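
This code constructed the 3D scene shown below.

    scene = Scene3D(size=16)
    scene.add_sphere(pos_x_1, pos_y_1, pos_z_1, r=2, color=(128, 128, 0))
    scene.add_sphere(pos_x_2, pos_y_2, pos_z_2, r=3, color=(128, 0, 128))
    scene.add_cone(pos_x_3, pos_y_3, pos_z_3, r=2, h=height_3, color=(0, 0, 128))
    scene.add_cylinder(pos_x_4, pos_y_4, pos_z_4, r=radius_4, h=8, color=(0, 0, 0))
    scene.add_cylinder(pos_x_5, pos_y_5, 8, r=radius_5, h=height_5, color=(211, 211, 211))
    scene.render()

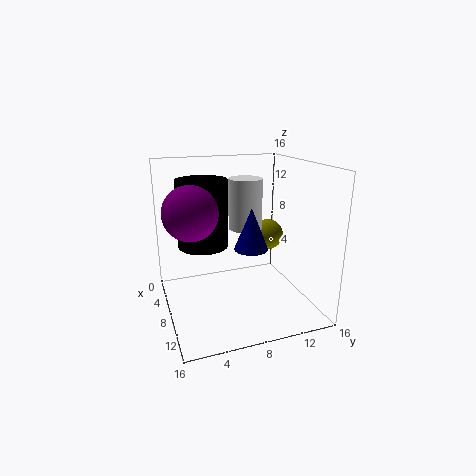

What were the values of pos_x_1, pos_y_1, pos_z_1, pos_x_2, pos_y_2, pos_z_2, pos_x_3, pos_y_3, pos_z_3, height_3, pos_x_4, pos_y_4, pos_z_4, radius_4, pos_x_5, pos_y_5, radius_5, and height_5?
pos_x_1 = 3
pos_y_1 = 14
pos_z_1 = 6
pos_x_2 = 7
pos_y_2 = 3
pos_z_2 = 11
pos_x_3 = 7
pos_y_3 = 10
pos_z_3 = 6
height_3 = 5
pos_x_4 = 4
pos_y_4 = 5
pos_z_4 = 6
radius_4 = 3
pos_x_5 = 5
pos_y_5 = 10
radius_5 = 2
height_5 = 6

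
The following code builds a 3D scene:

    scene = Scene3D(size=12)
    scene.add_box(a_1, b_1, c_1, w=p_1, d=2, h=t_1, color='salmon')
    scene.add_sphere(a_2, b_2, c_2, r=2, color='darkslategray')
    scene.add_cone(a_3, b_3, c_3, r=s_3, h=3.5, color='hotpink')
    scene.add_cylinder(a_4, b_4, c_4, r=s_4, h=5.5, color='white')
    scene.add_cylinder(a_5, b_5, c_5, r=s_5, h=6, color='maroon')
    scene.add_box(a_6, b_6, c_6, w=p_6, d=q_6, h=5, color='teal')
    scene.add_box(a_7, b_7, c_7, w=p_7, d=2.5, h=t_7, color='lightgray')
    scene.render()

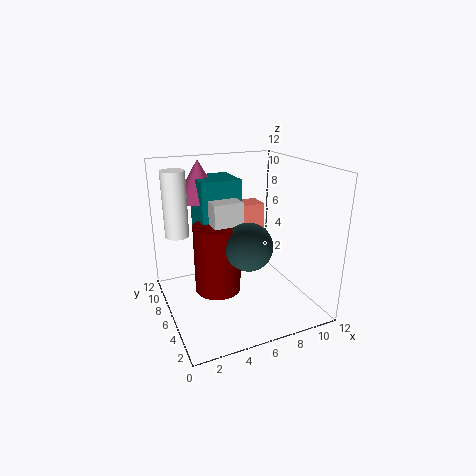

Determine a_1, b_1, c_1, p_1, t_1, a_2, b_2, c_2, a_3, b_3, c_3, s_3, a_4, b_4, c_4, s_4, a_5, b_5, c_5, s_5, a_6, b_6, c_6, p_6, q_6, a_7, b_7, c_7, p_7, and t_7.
a_1 = 7, b_1 = 8, c_1 = 5.5, p_1 = 2.5, t_1 = 2.5, a_2 = 6.5, b_2 = 5, c_2 = 5.5, a_3 = 4, b_3 = 10, c_3 = 8.5, s_3 = 2, a_4 = 1.5, b_4 = 8.5, c_4 = 6, s_4 = 1, a_5 = 4.5, b_5 = 7, c_5 = 1, s_5 = 2, a_6 = 3.5, b_6 = 7.5, c_6 = 5.5, p_6 = 3.5, q_6 = 3.5, a_7 = 4, b_7 = 6, c_7 = 7, p_7 = 2.5, t_7 = 2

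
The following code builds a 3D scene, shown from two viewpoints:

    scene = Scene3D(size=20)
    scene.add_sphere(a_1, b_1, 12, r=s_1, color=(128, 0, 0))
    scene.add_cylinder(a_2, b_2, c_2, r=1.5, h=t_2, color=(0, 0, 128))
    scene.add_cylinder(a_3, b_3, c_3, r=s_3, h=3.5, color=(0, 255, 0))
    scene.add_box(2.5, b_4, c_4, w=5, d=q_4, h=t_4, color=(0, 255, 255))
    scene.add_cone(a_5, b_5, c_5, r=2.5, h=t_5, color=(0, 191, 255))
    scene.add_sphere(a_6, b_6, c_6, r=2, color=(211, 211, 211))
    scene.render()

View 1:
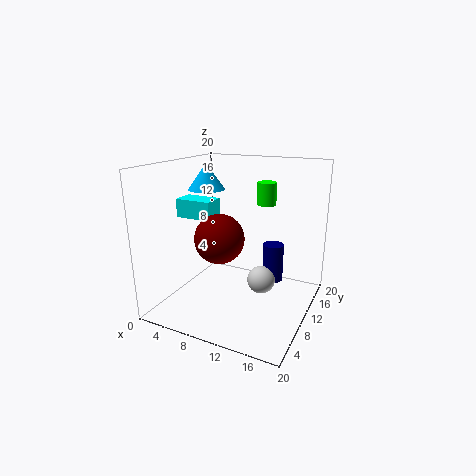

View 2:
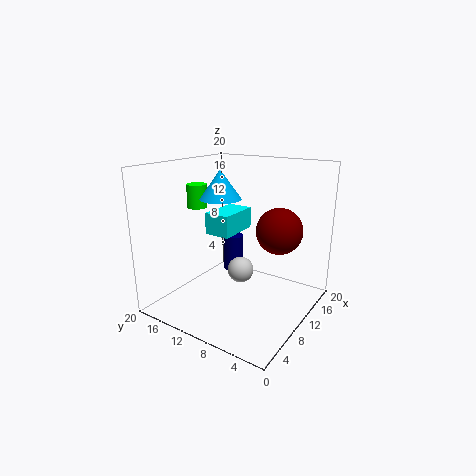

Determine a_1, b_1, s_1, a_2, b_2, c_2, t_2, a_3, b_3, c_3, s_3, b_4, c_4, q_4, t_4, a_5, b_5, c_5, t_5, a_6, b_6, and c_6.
a_1 = 10.5; b_1 = 4; s_1 = 3; a_2 = 14; b_2 = 13.5; c_2 = 3; t_2 = 5.5; a_3 = 11; b_3 = 18; c_3 = 13; s_3 = 1.5; b_4 = 6.5; c_4 = 13; q_4 = 3; t_4 = 2.5; a_5 = 5.5; b_5 = 9.5; c_5 = 16.5; t_5 = 3.5; a_6 = 13; b_6 = 11.5; c_6 = 3.5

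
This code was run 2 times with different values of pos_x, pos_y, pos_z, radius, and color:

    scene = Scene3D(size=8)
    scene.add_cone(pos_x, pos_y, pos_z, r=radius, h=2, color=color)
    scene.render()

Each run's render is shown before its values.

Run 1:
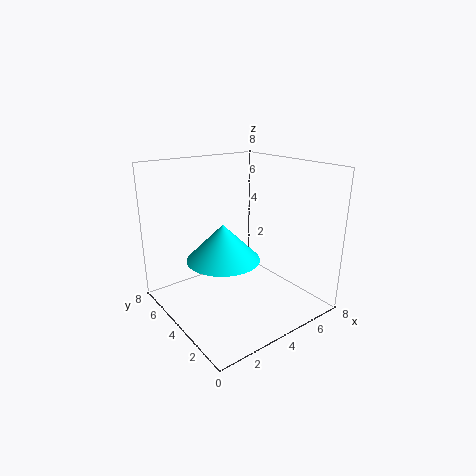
pos_x = 3
pos_y = 4
pos_z = 3
radius = 2
color = 'cyan'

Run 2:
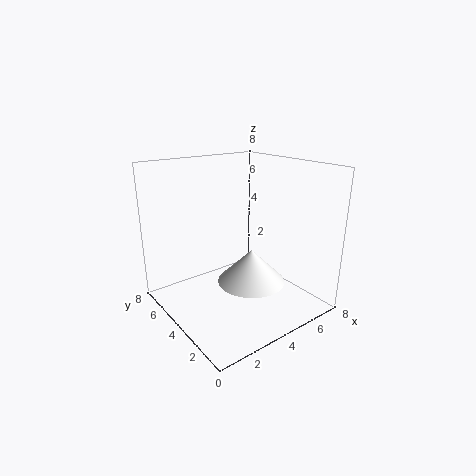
pos_x = 5
pos_y = 4
pos_z = 1
radius = 2
color = 'white'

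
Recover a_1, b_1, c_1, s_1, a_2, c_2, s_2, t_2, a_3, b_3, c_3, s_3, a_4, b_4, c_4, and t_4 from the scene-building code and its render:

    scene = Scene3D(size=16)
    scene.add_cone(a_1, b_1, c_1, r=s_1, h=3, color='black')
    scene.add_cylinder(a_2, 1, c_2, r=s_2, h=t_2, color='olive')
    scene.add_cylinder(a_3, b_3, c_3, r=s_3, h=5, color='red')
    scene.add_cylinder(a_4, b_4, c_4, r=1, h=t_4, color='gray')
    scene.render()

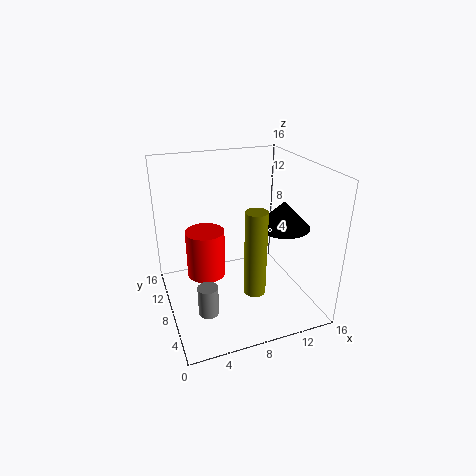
a_1 = 13, b_1 = 7, c_1 = 9, s_1 = 3, a_2 = 7, c_2 = 6, s_2 = 1, t_2 = 8, a_3 = 4, b_3 = 7, c_3 = 5, s_3 = 2, a_4 = 3, b_4 = 3, c_4 = 3, t_4 = 3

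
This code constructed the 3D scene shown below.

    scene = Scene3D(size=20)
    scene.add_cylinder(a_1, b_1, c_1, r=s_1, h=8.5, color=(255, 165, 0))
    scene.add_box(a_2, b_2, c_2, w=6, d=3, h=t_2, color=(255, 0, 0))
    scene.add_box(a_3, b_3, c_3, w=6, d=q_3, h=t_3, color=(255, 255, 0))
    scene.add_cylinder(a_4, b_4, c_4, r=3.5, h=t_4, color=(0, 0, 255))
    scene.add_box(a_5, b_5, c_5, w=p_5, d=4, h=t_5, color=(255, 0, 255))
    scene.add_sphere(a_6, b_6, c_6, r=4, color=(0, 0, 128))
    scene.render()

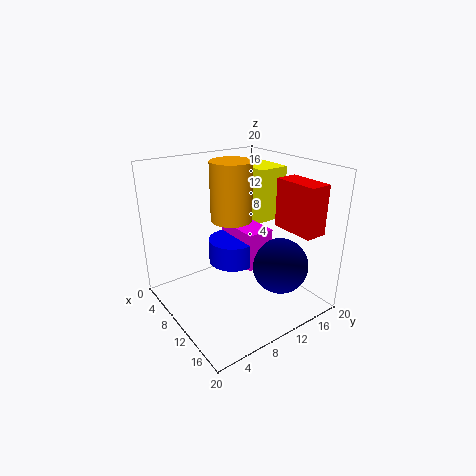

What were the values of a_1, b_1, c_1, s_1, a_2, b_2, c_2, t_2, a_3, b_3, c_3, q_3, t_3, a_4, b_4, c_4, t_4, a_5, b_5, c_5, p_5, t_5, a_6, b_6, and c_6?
a_1 = 7; b_1 = 11; c_1 = 11.5; s_1 = 3; a_2 = 13; b_2 = 14; c_2 = 12; t_2 = 6.5; a_3 = 4.5; b_3 = 13.5; c_3 = 11.5; q_3 = 4.5; t_3 = 7.5; a_4 = 8; b_4 = 10.5; c_4 = 5.5; t_4 = 3.5; a_5 = 4.5; b_5 = 11; c_5 = 5; p_5 = 7; t_5 = 5.5; a_6 = 13.5; b_6 = 15; c_6 = 5.5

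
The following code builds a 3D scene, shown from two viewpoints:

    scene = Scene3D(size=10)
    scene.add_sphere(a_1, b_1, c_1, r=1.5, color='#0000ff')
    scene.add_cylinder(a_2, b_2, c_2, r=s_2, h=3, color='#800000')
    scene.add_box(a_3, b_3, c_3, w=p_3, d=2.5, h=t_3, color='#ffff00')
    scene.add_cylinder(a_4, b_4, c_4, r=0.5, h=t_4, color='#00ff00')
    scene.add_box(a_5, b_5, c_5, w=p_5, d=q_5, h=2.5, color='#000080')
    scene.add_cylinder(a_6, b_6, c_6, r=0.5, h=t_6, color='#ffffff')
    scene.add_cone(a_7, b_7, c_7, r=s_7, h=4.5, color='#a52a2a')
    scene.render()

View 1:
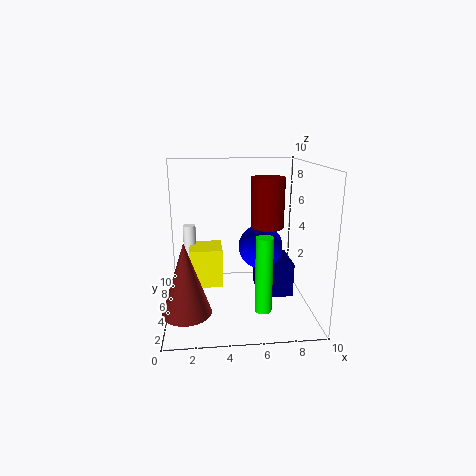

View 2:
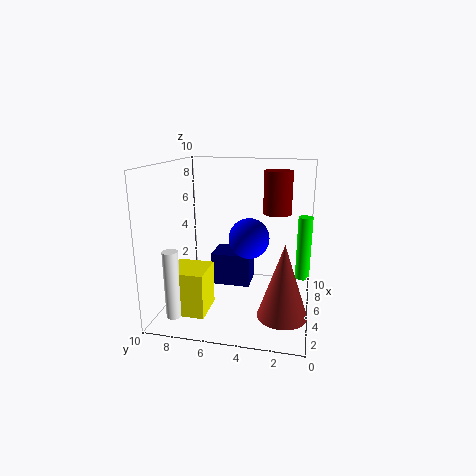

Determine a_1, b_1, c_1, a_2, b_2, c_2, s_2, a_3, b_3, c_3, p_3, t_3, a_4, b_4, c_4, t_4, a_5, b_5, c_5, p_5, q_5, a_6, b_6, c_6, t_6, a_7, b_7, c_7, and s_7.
a_1 = 6.5; b_1 = 4.5; c_1 = 4.5; a_2 = 6.5; b_2 = 2.5; c_2 = 6.5; s_2 = 1; a_3 = 1.5; b_3 = 6.5; c_3 = 0.5; p_3 = 2.5; t_3 = 3; a_4 = 6; b_4 = 0.5; c_4 = 2; t_4 = 4.5; a_5 = 6.5; b_5 = 4.5; c_5 = 0.5; p_5 = 2.5; q_5 = 3; a_6 = 1.5; b_6 = 8.5; c_6 = 0.5; t_6 = 4.5; a_7 = 1.5; b_7 = 1.5; c_7 = 1.5; s_7 = 1.5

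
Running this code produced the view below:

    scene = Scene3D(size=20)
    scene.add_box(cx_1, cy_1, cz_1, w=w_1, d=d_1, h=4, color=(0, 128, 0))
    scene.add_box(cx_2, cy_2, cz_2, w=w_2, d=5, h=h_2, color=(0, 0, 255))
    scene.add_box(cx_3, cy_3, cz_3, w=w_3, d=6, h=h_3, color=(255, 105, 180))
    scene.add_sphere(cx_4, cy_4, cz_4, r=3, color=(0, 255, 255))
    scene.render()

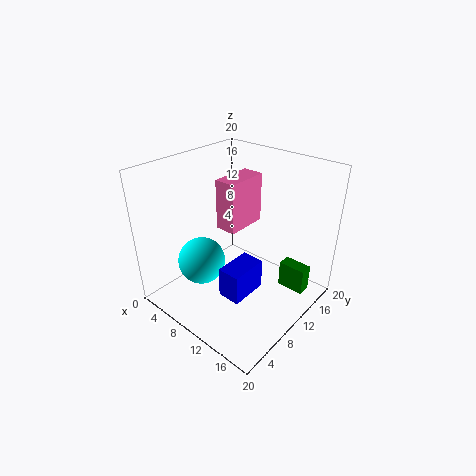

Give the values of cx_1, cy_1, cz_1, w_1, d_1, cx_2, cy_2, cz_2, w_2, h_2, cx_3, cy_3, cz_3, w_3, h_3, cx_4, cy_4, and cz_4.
cx_1 = 14, cy_1 = 15, cz_1 = 1, w_1 = 4, d_1 = 2, cx_2 = 12, cy_2 = 4, cz_2 = 5, w_2 = 3, h_2 = 4, cx_3 = 7, cy_3 = 9, cz_3 = 11, w_3 = 3, h_3 = 7, cx_4 = 9, cy_4 = 4, cz_4 = 9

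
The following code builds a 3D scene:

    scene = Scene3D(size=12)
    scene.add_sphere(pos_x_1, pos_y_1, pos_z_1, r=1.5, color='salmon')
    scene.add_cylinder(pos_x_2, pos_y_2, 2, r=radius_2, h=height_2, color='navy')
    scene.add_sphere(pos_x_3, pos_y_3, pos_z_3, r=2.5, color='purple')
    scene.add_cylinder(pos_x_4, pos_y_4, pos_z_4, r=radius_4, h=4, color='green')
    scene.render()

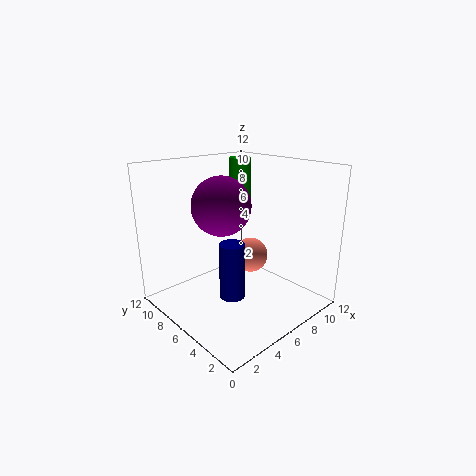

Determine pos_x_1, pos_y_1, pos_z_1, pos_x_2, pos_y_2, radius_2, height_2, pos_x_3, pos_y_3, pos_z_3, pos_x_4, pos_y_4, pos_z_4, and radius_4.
pos_x_1 = 7.5; pos_y_1 = 6; pos_z_1 = 4; pos_x_2 = 4; pos_y_2 = 4.5; radius_2 = 1; height_2 = 4.5; pos_x_3 = 5.5; pos_y_3 = 7.5; pos_z_3 = 8.5; pos_x_4 = 9; pos_y_4 = 9; pos_z_4 = 8; radius_4 = 1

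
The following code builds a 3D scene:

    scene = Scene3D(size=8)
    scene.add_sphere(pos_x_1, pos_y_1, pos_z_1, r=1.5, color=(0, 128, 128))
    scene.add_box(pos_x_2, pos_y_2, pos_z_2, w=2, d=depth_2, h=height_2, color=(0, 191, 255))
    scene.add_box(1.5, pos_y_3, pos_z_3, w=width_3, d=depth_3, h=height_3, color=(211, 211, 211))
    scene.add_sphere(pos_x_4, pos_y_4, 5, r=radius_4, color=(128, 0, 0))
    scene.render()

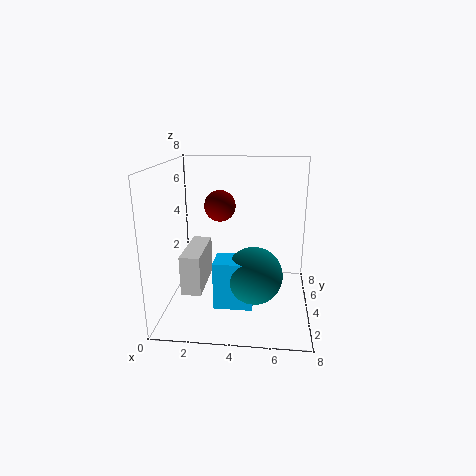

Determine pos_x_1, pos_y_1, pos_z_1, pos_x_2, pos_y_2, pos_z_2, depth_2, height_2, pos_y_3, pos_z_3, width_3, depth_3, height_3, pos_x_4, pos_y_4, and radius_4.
pos_x_1 = 5; pos_y_1 = 2.5; pos_z_1 = 2.5; pos_x_2 = 3; pos_y_2 = 1.5; pos_z_2 = 1; depth_2 = 1.5; height_2 = 2.5; pos_y_3 = 1; pos_z_3 = 2; width_3 = 1; depth_3 = 3; height_3 = 2; pos_x_4 = 2.5; pos_y_4 = 7; radius_4 = 1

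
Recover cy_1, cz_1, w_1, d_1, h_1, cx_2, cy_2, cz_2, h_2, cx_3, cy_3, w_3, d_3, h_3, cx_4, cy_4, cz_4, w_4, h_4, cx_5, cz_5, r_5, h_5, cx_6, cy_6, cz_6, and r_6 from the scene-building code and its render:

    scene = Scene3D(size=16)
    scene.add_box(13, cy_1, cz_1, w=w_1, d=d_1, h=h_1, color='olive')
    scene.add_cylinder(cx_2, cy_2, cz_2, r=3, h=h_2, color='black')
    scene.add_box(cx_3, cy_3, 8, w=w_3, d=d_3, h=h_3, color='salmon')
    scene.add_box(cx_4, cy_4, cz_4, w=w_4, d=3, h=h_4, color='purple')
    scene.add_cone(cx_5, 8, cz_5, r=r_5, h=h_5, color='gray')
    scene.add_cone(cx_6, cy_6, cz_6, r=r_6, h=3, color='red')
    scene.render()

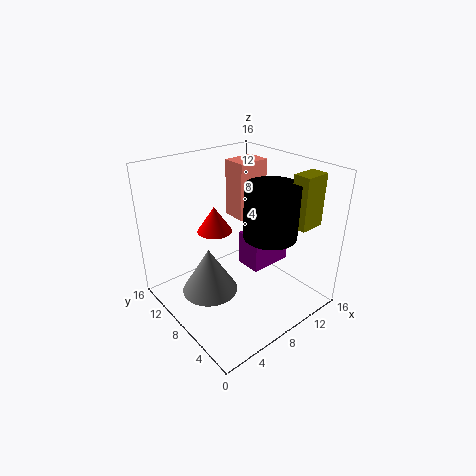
cy_1 = 3
cz_1 = 9
w_1 = 3
d_1 = 2
h_1 = 6
cx_2 = 11
cy_2 = 6
cz_2 = 8
h_2 = 6
cx_3 = 11
cy_3 = 11
w_3 = 4
d_3 = 3
h_3 = 7
cx_4 = 9
cy_4 = 6
cz_4 = 4
w_4 = 5
h_4 = 4
cx_5 = 4
cz_5 = 3
r_5 = 3
h_5 = 5
cx_6 = 7
cy_6 = 11
cz_6 = 8
r_6 = 2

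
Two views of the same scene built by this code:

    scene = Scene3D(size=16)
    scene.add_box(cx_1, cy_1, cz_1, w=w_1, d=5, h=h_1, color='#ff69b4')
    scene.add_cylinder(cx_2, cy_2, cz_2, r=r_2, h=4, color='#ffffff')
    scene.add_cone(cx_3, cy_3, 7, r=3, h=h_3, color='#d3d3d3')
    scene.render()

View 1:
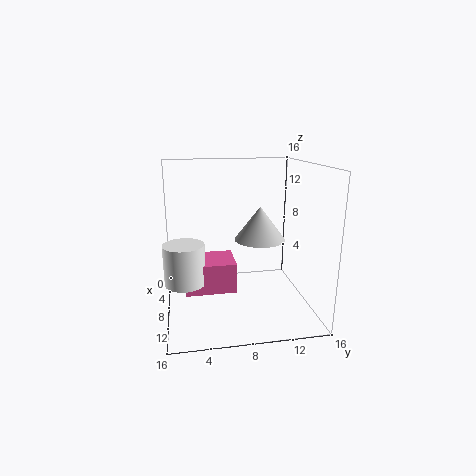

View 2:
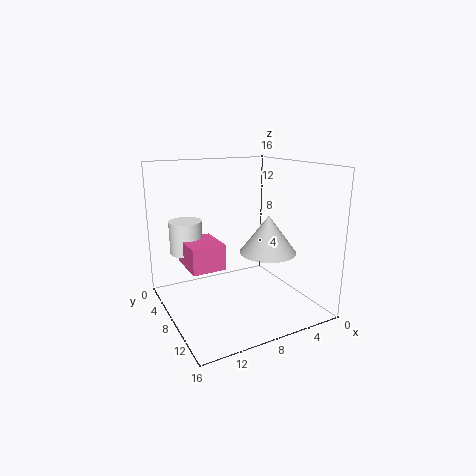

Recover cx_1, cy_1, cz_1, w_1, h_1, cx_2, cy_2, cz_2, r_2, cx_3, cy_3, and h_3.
cx_1 = 9
cy_1 = 2
cz_1 = 4
w_1 = 4
h_1 = 3
cx_2 = 12
cy_2 = 2
cz_2 = 5
r_2 = 2
cx_3 = 6
cy_3 = 11
h_3 = 4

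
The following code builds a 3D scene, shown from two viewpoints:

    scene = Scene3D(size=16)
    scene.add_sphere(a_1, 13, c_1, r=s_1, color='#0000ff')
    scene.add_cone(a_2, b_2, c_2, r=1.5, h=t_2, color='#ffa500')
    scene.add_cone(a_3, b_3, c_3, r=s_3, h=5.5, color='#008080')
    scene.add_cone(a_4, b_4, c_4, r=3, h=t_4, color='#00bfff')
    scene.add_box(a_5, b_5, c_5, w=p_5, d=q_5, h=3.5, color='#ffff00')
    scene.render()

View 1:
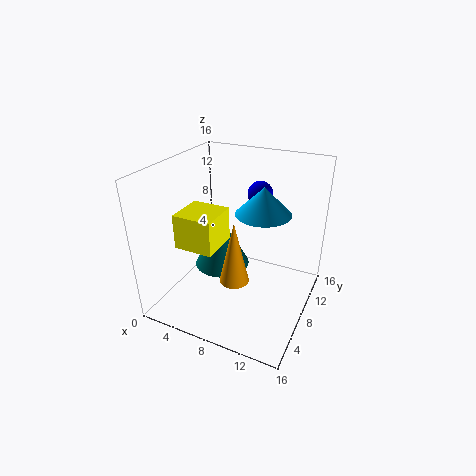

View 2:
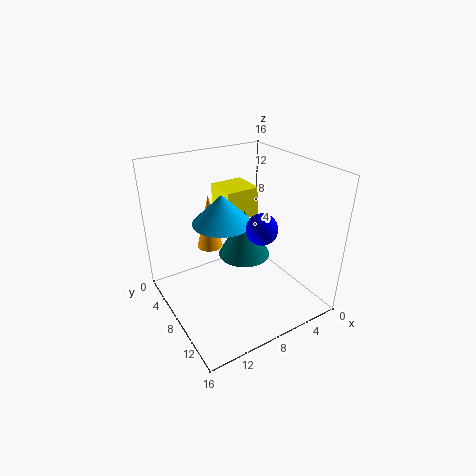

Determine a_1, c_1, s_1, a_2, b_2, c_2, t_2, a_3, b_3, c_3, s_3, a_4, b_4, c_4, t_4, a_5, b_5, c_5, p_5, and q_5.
a_1 = 8.5
c_1 = 11.5
s_1 = 1.5
a_2 = 9.5
b_2 = 4
c_2 = 5.5
t_2 = 6.5
a_3 = 6.5
b_3 = 7
c_3 = 5
s_3 = 3
a_4 = 10.5
b_4 = 9
c_4 = 11
t_4 = 3
a_5 = 4
b_5 = 2
c_5 = 9
p_5 = 4
q_5 = 4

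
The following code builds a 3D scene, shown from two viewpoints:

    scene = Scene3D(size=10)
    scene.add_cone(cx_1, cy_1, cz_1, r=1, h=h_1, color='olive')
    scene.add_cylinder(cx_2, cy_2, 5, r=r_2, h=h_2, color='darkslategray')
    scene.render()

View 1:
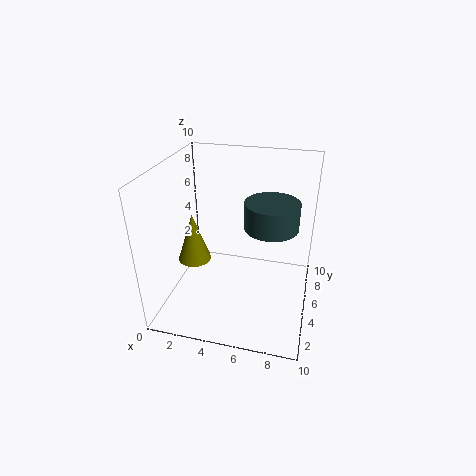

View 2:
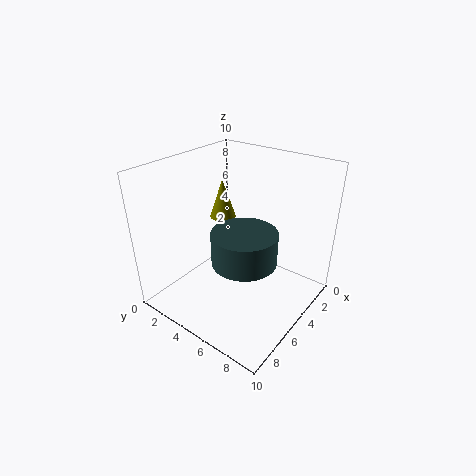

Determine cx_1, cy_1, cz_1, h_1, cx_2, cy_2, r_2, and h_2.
cx_1 = 3, cy_1 = 2, cz_1 = 5, h_1 = 3, cx_2 = 7, cy_2 = 7, r_2 = 2, h_2 = 2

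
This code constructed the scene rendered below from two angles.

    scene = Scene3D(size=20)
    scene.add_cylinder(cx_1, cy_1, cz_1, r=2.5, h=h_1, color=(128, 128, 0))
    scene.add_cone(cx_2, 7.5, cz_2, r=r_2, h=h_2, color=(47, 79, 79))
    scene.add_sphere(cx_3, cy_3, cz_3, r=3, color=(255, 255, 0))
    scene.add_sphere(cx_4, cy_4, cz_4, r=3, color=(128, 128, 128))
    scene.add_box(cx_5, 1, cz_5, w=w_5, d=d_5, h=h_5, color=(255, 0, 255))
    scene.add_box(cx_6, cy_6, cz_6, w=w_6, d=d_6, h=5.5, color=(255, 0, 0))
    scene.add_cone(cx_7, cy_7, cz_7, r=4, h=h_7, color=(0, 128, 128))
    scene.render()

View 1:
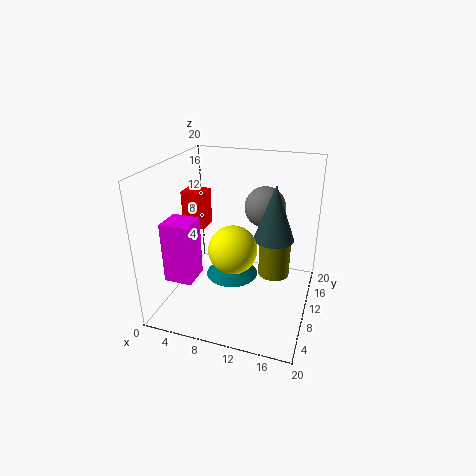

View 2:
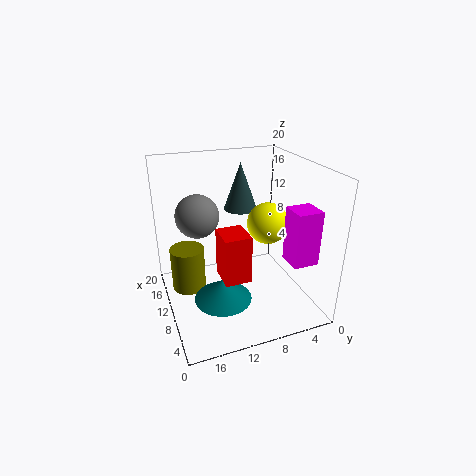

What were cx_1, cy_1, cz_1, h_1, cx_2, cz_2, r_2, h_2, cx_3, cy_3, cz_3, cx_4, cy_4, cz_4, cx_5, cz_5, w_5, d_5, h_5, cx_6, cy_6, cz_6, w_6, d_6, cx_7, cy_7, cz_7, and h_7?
cx_1 = 14, cy_1 = 16.5, cz_1 = 1, h_1 = 6.5, cx_2 = 15.5, cz_2 = 12, r_2 = 2.5, h_2 = 7, cx_3 = 11, cy_3 = 5, cz_3 = 11, cx_4 = 12.5, cy_4 = 15, cz_4 = 13, cx_5 = 3.5, cz_5 = 7.5, w_5 = 3.5, d_5 = 3.5, h_5 = 7.5, cx_6 = 0.5, cy_6 = 12, cz_6 = 9.5, w_6 = 3.5, d_6 = 3, cx_7 = 8, cy_7 = 13, cz_7 = 2, h_7 = 3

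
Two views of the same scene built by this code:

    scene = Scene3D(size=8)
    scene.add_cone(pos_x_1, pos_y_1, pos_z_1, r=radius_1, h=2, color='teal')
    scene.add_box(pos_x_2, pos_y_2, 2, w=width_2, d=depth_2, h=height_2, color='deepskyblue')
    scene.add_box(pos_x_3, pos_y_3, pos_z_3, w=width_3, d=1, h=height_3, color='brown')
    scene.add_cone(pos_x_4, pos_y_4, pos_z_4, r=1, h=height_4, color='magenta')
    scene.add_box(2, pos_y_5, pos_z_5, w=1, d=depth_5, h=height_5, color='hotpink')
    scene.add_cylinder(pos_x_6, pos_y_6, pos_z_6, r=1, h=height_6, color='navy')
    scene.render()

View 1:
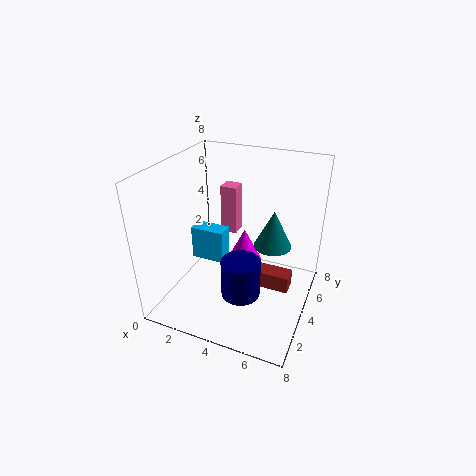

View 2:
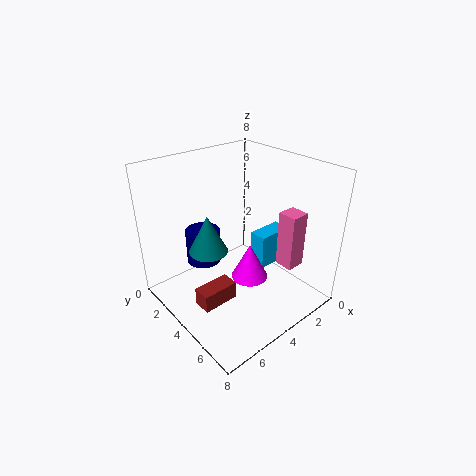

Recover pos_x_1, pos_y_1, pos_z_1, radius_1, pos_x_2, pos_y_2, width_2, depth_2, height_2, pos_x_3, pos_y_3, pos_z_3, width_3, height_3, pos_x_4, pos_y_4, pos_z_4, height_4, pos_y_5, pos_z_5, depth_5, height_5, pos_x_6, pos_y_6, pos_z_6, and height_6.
pos_x_1 = 6
pos_y_1 = 4
pos_z_1 = 4
radius_1 = 1
pos_x_2 = 1
pos_y_2 = 4
width_2 = 2
depth_2 = 1
height_2 = 2
pos_x_3 = 5
pos_y_3 = 4
pos_z_3 = 1
width_3 = 2
height_3 = 1
pos_x_4 = 4
pos_y_4 = 5
pos_z_4 = 2
height_4 = 2
pos_y_5 = 6
pos_z_5 = 3
depth_5 = 1
height_5 = 3
pos_x_6 = 5
pos_y_6 = 2
pos_z_6 = 2
height_6 = 2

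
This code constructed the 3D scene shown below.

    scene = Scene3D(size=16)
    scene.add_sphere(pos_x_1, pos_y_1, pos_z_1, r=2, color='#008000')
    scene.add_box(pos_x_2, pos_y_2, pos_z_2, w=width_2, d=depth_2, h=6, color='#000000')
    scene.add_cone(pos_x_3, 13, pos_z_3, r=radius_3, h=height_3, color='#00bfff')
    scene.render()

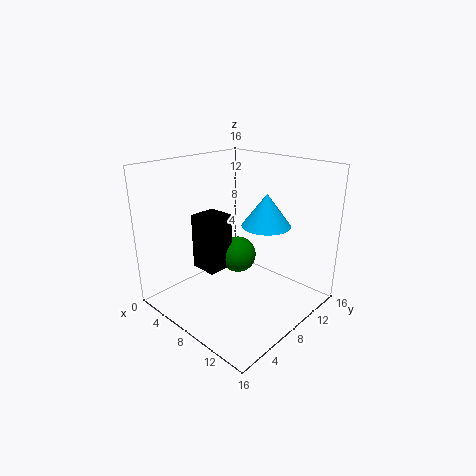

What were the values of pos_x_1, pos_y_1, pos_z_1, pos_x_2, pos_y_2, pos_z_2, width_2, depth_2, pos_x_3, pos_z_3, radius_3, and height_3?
pos_x_1 = 8; pos_y_1 = 8; pos_z_1 = 6; pos_x_2 = 5; pos_y_2 = 4; pos_z_2 = 5; width_2 = 3; depth_2 = 3; pos_x_3 = 8; pos_z_3 = 8; radius_3 = 3; height_3 = 4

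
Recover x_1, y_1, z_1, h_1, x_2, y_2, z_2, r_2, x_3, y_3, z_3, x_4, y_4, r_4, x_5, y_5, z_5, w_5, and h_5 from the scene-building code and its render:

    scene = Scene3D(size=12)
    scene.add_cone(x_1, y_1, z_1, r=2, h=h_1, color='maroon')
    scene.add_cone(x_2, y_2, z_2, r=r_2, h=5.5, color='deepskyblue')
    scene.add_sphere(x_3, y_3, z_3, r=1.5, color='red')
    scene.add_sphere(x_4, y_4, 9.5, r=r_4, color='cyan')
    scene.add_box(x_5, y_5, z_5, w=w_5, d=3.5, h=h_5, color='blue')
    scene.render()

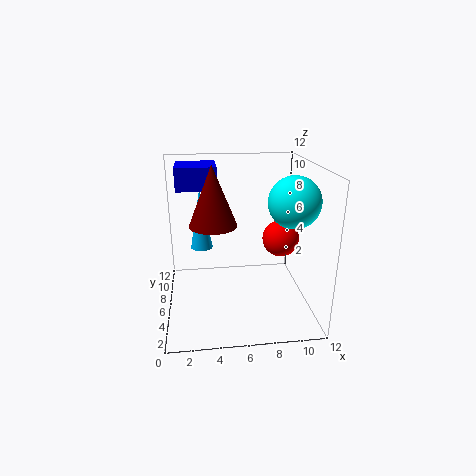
x_1 = 4
y_1 = 6.5
z_1 = 7
h_1 = 5
x_2 = 3
y_2 = 9
z_2 = 4
r_2 = 1
x_3 = 9.5
y_3 = 5.5
z_3 = 6
x_4 = 10
y_4 = 4
r_4 = 2
x_5 = 1
y_5 = 8
z_5 = 9.5
w_5 = 3.5
h_5 = 2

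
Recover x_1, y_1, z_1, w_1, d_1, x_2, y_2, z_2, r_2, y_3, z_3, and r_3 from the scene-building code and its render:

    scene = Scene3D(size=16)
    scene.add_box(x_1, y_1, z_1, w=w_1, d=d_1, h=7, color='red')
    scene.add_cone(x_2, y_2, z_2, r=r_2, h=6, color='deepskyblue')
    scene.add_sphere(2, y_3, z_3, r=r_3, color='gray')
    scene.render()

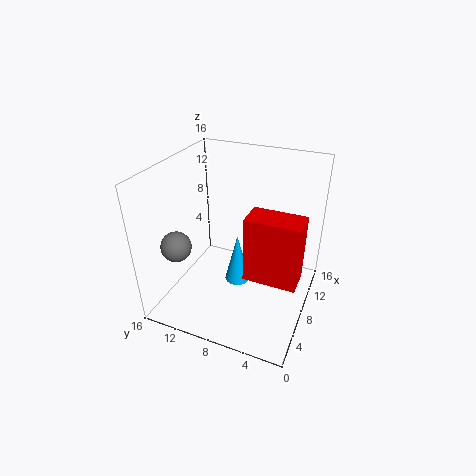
x_1 = 4.5, y_1 = 0.5, z_1 = 5.5, w_1 = 3, d_1 = 5.5, x_2 = 9, y_2 = 8.5, z_2 = 1.5, r_2 = 1.5, y_3 = 12, z_3 = 9.5, r_3 = 1.5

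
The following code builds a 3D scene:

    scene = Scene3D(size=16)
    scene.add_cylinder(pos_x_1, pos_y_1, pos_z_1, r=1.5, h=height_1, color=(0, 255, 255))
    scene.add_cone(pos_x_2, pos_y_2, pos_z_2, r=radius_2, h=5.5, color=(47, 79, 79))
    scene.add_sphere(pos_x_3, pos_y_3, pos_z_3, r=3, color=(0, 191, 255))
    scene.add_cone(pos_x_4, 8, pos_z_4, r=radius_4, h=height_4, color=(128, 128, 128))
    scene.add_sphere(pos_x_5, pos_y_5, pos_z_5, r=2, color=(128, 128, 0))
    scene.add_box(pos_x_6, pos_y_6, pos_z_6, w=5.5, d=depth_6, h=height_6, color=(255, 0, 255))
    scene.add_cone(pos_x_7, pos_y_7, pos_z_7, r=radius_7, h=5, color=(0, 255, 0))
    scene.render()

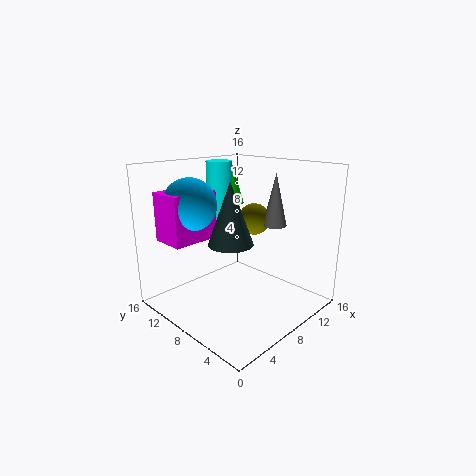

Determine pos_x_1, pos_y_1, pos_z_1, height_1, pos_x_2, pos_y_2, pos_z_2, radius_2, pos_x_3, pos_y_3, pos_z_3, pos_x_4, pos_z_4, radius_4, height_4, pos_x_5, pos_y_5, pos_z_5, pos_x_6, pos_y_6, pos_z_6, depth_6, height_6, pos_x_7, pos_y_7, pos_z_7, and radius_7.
pos_x_1 = 9
pos_y_1 = 12
pos_z_1 = 9
height_1 = 7
pos_x_2 = 2.5
pos_y_2 = 3.5
pos_z_2 = 10
radius_2 = 2
pos_x_3 = 5
pos_y_3 = 12.5
pos_z_3 = 11.5
pos_x_4 = 14.5
pos_z_4 = 8
radius_4 = 1.5
height_4 = 6.5
pos_x_5 = 13.5
pos_y_5 = 10.5
pos_z_5 = 8.5
pos_x_6 = 2
pos_y_6 = 11
pos_z_6 = 7.5
depth_6 = 4
height_6 = 5.5
pos_x_7 = 12
pos_y_7 = 13
pos_z_7 = 10.5
radius_7 = 1.5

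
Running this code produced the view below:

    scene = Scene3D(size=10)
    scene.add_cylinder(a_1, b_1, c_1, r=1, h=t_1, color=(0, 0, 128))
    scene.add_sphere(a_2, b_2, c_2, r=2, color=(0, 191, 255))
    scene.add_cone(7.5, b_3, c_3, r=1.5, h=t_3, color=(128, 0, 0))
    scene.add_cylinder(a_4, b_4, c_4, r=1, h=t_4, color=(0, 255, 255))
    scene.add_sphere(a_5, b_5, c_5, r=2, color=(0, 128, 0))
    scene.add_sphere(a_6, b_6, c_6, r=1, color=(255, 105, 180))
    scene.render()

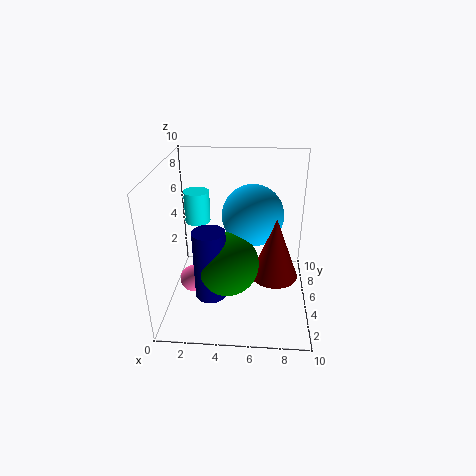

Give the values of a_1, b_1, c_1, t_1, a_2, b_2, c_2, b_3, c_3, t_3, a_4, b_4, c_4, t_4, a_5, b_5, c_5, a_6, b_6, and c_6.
a_1 = 3.5
b_1 = 2
c_1 = 2.5
t_1 = 4.5
a_2 = 6
b_2 = 4.5
c_2 = 7
b_3 = 3
c_3 = 3.5
t_3 = 4
a_4 = 1.5
b_4 = 8.5
c_4 = 4.5
t_4 = 2.5
a_5 = 4.5
b_5 = 2.5
c_5 = 4.5
a_6 = 1.5
b_6 = 5.5
c_6 = 1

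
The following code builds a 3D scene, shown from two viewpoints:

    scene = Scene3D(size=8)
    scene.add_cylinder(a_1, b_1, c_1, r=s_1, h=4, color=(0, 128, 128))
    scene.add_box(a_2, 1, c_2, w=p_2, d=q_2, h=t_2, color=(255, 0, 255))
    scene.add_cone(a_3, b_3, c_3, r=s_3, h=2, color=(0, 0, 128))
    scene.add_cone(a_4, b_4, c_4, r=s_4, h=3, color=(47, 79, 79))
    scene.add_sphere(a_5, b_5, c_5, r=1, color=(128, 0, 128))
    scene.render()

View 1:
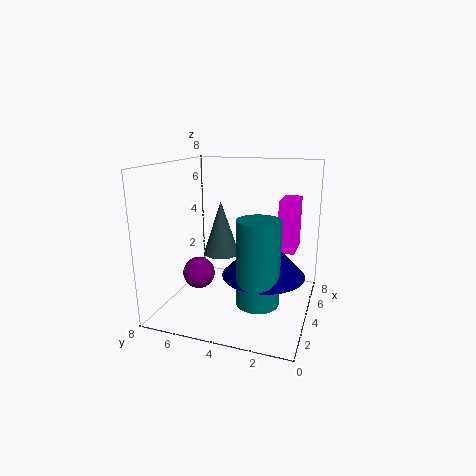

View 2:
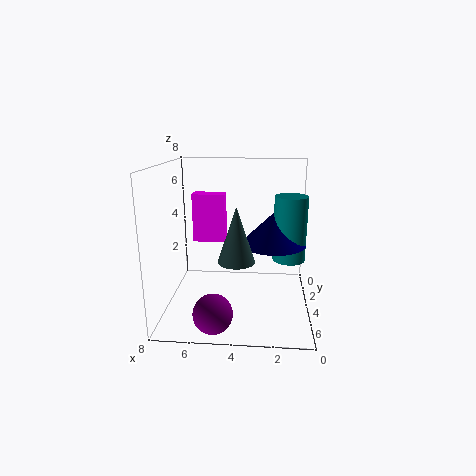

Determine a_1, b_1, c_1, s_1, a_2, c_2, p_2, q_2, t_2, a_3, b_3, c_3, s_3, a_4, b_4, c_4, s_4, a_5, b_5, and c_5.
a_1 = 1
b_1 = 2
c_1 = 2
s_1 = 1
a_2 = 5
c_2 = 3
p_2 = 2
q_2 = 1
t_2 = 3
a_3 = 2
b_3 = 2
c_3 = 3
s_3 = 2
a_4 = 4
b_4 = 5
c_4 = 3
s_4 = 1
a_5 = 5
b_5 = 7
c_5 = 1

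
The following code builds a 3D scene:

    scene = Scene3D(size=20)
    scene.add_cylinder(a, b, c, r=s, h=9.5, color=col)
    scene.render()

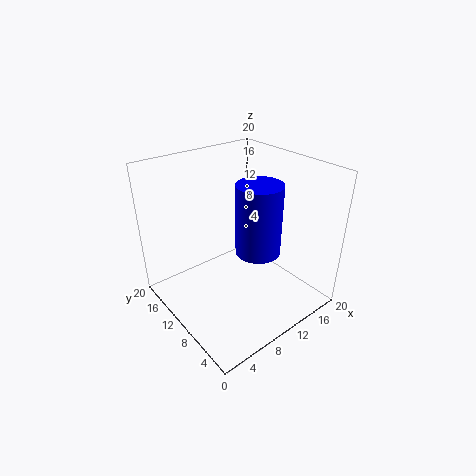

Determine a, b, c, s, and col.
a = 11, b = 7, c = 9, s = 3, col = 'blue'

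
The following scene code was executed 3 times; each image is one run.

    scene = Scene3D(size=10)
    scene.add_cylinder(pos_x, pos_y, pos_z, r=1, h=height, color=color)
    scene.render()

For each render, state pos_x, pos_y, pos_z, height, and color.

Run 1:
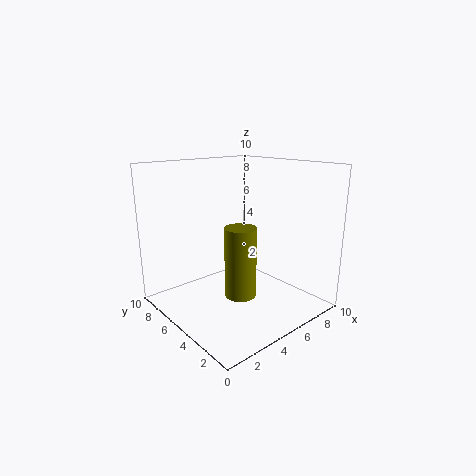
pos_x = 3.5; pos_y = 3; pos_z = 2; height = 4.5; color = 'olive'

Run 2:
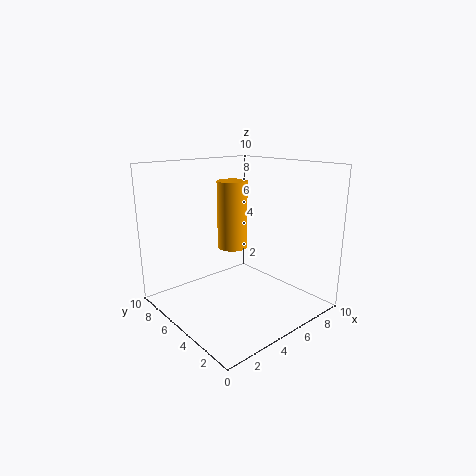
pos_x = 4.5; pos_y = 5; pos_z = 4.5; height = 4.5; color = 'orange'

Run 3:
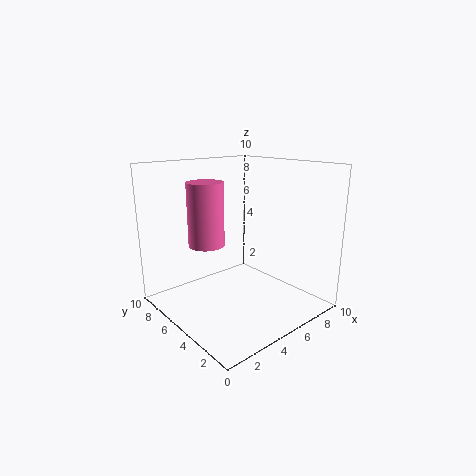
pos_x = 1; pos_y = 3; pos_z = 6; height = 3.5; color = 'hotpink'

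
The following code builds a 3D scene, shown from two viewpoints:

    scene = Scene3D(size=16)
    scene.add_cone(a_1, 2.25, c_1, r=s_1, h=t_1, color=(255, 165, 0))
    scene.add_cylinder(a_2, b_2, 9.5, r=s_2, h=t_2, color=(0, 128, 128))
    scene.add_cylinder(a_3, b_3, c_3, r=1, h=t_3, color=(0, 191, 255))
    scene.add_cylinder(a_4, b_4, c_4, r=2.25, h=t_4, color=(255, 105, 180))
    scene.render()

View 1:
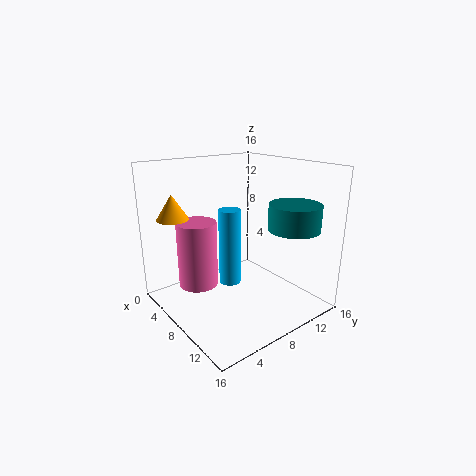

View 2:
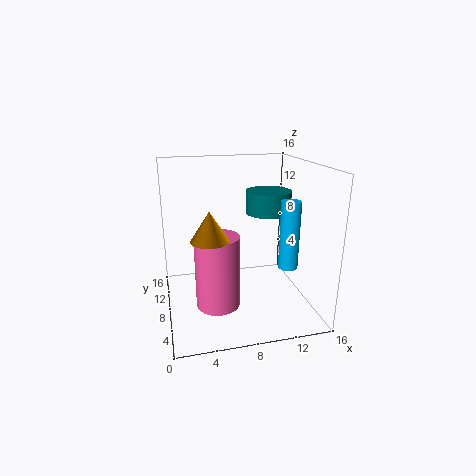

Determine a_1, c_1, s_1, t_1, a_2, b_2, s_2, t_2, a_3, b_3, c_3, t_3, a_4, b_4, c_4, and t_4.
a_1 = 4
c_1 = 10.25
s_1 = 1.75
t_1 = 2.75
a_2 = 12.75
b_2 = 11.75
s_2 = 2.75
t_2 = 2.75
a_3 = 12.25
b_3 = 3.75
c_3 = 6
t_3 = 7
a_4 = 5
b_4 = 4.5
c_4 = 2.25
t_4 = 7.5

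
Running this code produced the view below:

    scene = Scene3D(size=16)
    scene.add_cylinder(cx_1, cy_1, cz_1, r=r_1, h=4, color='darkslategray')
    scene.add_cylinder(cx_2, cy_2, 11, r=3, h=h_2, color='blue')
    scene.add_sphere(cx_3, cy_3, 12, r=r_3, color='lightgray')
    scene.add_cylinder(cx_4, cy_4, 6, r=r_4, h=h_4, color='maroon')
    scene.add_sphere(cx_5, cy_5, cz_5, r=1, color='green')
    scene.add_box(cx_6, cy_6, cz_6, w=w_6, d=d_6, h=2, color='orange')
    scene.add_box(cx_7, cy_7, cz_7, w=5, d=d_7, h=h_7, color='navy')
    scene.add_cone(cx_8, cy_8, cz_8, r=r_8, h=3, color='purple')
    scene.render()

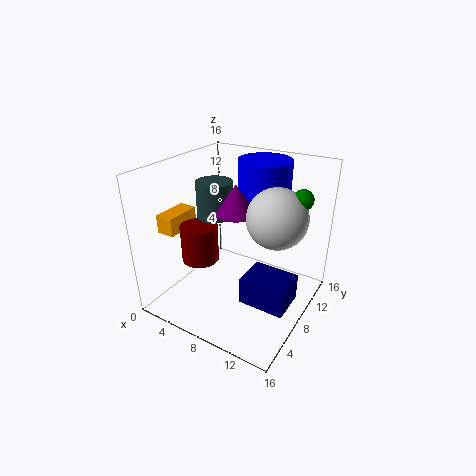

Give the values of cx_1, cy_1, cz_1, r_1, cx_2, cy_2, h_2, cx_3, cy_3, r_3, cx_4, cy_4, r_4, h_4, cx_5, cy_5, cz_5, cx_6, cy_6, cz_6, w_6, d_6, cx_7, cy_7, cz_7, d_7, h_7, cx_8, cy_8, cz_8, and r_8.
cx_1 = 5, cy_1 = 8, cz_1 = 10, r_1 = 2, cx_2 = 9, cy_2 = 12, h_2 = 5, cx_3 = 13, cy_3 = 7, r_3 = 3, cx_4 = 5, cy_4 = 5, r_4 = 2, h_4 = 4, cx_5 = 15, cy_5 = 8, cz_5 = 14, cx_6 = 1, cy_6 = 3, cz_6 = 9, w_6 = 2, d_6 = 4, cx_7 = 10, cy_7 = 5, cz_7 = 2, d_7 = 4, h_7 = 3, cx_8 = 9, cy_8 = 6, cz_8 = 12, r_8 = 2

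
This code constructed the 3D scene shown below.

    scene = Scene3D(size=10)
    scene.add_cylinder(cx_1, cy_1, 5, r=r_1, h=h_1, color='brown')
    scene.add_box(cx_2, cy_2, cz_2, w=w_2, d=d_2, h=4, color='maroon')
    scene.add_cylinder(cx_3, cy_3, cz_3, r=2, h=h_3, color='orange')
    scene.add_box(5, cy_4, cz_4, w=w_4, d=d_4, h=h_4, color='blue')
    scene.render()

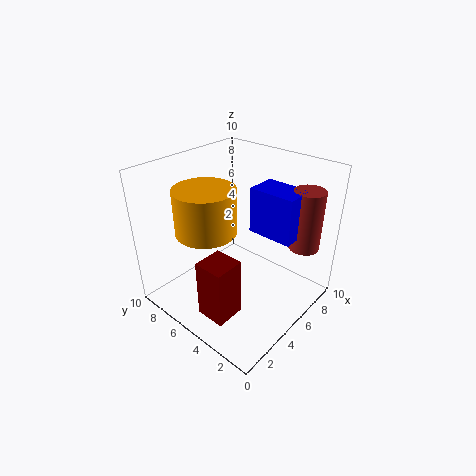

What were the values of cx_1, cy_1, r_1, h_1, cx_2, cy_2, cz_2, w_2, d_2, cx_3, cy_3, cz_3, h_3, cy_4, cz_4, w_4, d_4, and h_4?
cx_1 = 7
cy_1 = 1
r_1 = 1
h_1 = 4
cx_2 = 1
cy_2 = 3
cz_2 = 1
w_2 = 2
d_2 = 2
cx_3 = 3
cy_3 = 6
cz_3 = 6
h_3 = 3
cy_4 = 1
cz_4 = 6
w_4 = 2
d_4 = 3
h_4 = 3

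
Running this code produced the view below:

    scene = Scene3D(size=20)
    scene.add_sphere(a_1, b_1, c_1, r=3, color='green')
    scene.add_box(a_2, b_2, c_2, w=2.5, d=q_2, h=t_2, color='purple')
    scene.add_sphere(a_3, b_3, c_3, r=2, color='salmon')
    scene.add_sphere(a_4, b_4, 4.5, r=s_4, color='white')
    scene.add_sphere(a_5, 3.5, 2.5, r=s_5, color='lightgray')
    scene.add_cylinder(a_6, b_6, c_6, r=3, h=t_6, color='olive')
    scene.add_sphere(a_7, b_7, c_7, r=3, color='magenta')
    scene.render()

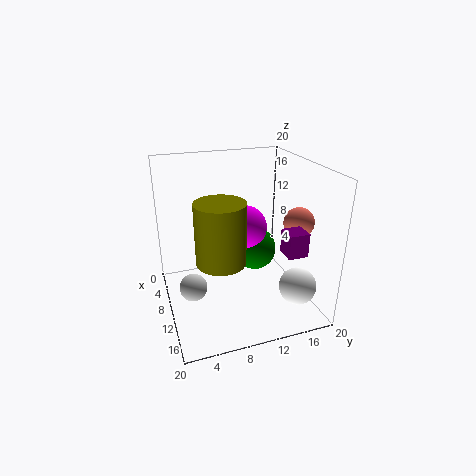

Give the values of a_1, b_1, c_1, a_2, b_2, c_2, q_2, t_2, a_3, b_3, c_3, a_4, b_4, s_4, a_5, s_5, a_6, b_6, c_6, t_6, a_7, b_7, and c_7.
a_1 = 10
b_1 = 12.5
c_1 = 8
a_2 = 16
b_2 = 13.5
c_2 = 10.5
q_2 = 2.5
t_2 = 3
a_3 = 14
b_3 = 17
c_3 = 13
a_4 = 16
b_4 = 16.5
s_4 = 2.5
a_5 = 9
s_5 = 2
a_6 = 15.5
b_6 = 6
c_6 = 10
t_6 = 7.5
a_7 = 10
b_7 = 11
c_7 = 11.5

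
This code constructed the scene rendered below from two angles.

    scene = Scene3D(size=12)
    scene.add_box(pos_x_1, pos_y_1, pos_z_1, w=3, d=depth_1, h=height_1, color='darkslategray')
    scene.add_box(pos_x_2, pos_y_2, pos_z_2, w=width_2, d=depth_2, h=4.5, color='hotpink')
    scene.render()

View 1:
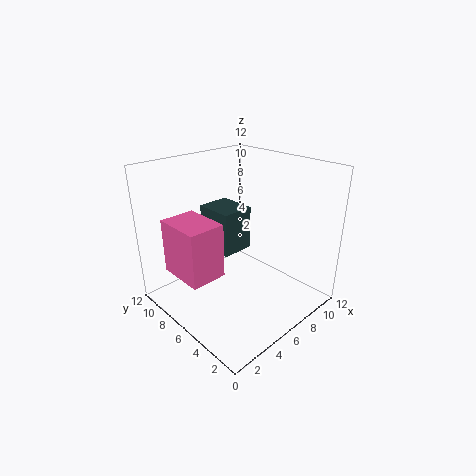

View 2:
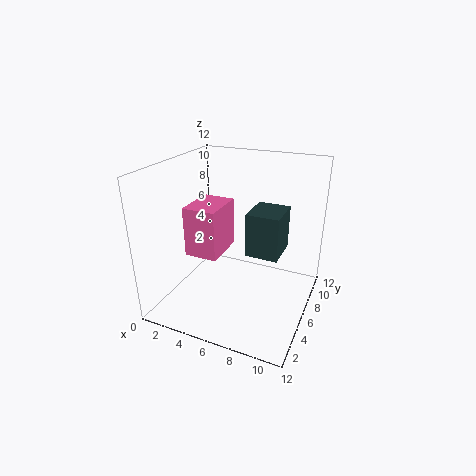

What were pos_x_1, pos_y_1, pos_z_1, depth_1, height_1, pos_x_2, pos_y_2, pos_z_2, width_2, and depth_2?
pos_x_1 = 6, pos_y_1 = 7.5, pos_z_1 = 3.5, depth_1 = 3.5, height_1 = 4, pos_x_2 = 1, pos_y_2 = 5.5, pos_z_2 = 3.5, width_2 = 3, depth_2 = 4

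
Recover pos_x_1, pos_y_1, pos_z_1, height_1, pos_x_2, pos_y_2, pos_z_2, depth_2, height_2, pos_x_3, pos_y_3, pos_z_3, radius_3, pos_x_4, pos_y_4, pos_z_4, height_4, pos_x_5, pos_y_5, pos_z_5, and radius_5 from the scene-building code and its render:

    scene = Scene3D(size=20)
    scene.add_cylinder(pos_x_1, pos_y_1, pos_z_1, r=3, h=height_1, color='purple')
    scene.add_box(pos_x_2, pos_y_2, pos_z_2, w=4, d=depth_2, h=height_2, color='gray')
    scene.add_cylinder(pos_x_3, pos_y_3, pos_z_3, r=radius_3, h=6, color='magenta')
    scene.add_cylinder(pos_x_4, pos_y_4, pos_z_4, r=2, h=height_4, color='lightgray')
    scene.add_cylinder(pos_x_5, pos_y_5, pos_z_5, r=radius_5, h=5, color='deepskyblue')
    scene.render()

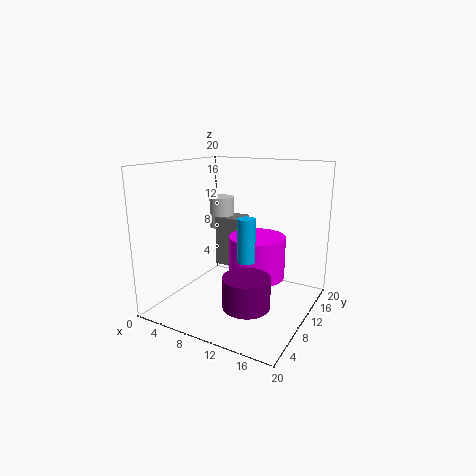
pos_x_1 = 14
pos_y_1 = 5
pos_z_1 = 3
height_1 = 4
pos_x_2 = 3
pos_y_2 = 15
pos_z_2 = 3
depth_2 = 4
height_2 = 8
pos_x_3 = 12
pos_y_3 = 12
pos_z_3 = 4
radius_3 = 4
pos_x_4 = 3
pos_y_4 = 17
pos_z_4 = 9
height_4 = 5
pos_x_5 = 15
pos_y_5 = 3
pos_z_5 = 10
radius_5 = 1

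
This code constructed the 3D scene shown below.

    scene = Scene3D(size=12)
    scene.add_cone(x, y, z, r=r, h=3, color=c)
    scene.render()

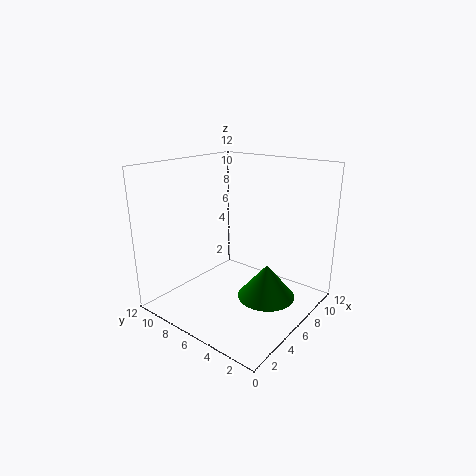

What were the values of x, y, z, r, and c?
x = 7.5
y = 4
z = 0.5
r = 2.5
c = 'green'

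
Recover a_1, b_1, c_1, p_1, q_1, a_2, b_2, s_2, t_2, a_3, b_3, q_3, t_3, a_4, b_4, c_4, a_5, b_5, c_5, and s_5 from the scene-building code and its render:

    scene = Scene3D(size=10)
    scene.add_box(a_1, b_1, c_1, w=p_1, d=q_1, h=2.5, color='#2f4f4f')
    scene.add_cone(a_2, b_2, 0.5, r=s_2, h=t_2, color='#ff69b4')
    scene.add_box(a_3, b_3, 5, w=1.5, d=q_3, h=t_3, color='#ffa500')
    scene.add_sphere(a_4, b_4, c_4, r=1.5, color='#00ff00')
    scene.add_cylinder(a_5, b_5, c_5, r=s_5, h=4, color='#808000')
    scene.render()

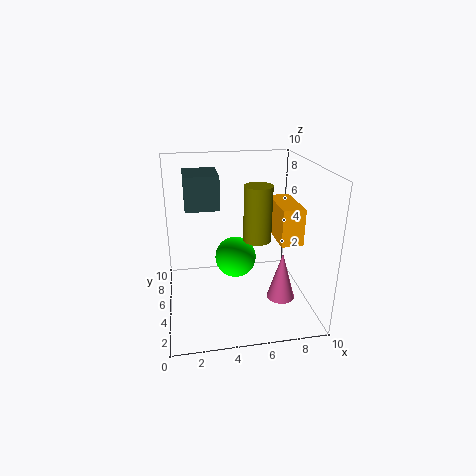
a_1 = 1.5, b_1 = 6.5, c_1 = 6.5, p_1 = 2.5, q_1 = 3, a_2 = 8, b_2 = 4, s_2 = 1, t_2 = 3.5, a_3 = 7.5, b_3 = 3, q_3 = 3.5, t_3 = 2.5, a_4 = 5, b_4 = 6, c_4 = 3, a_5 = 6.5, b_5 = 5.5, c_5 = 4.5, s_5 = 1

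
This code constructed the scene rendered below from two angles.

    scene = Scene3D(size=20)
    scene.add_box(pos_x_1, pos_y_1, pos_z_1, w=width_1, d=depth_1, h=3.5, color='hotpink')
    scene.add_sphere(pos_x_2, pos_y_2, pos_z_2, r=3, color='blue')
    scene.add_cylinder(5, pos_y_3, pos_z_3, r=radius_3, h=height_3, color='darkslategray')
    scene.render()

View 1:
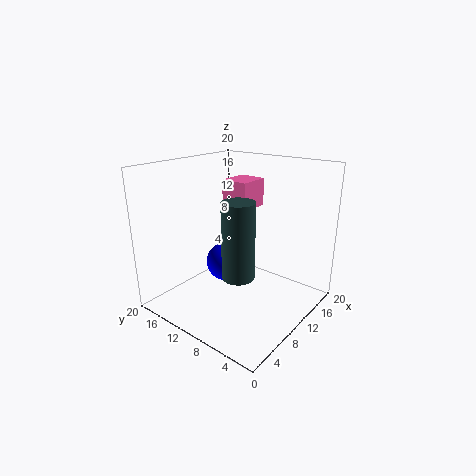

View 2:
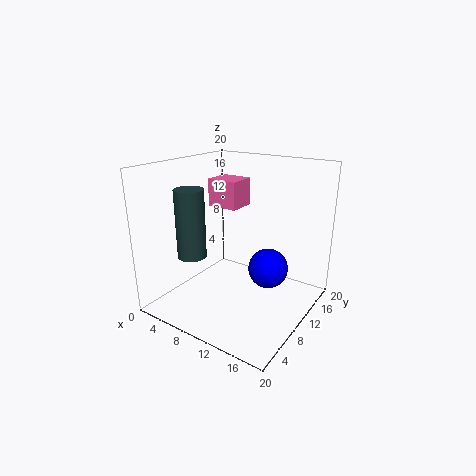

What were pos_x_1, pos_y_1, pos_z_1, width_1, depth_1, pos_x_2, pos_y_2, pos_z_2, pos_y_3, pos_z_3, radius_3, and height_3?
pos_x_1 = 7.5, pos_y_1 = 7, pos_z_1 = 15, width_1 = 4, depth_1 = 3.5, pos_x_2 = 12.5, pos_y_2 = 14.5, pos_z_2 = 4, pos_y_3 = 6, pos_z_3 = 7.5, radius_3 = 2, height_3 = 9.5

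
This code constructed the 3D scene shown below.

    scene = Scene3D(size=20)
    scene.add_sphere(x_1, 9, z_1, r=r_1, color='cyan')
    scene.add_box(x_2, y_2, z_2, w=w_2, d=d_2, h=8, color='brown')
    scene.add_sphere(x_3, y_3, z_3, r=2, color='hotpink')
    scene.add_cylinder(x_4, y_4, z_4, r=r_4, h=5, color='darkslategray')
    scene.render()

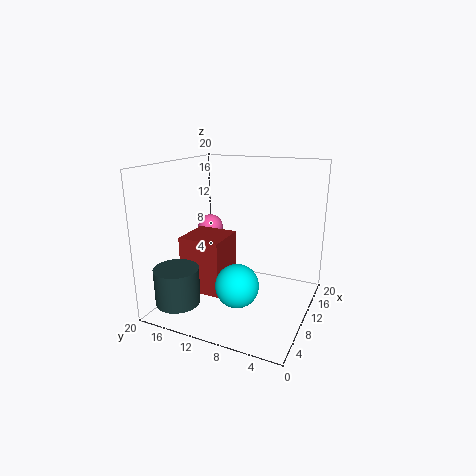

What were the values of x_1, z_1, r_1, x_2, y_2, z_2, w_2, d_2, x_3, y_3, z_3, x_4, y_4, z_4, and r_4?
x_1 = 7.5, z_1 = 4, r_1 = 3, x_2 = 6.5, y_2 = 11.5, z_2 = 2, w_2 = 6, d_2 = 6, x_3 = 15.5, y_3 = 17.5, z_3 = 9, x_4 = 3.5, y_4 = 16, z_4 = 2, r_4 = 3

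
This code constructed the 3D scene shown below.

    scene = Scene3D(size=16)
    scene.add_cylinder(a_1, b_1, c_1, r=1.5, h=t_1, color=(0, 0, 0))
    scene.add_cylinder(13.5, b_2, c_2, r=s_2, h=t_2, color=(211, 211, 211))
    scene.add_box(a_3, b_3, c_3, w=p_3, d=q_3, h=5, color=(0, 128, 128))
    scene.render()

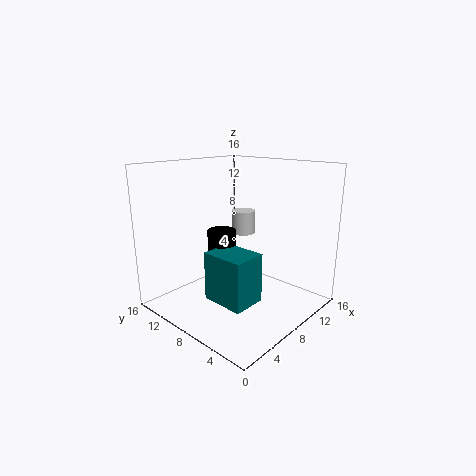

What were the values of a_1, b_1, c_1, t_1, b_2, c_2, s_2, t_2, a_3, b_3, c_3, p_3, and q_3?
a_1 = 5.5, b_1 = 8, c_1 = 4, t_1 = 5.5, b_2 = 12, c_2 = 6.5, s_2 = 1.5, t_2 = 3, a_3 = 2.5, b_3 = 3, c_3 = 3, p_3 = 3.5, q_3 = 4.5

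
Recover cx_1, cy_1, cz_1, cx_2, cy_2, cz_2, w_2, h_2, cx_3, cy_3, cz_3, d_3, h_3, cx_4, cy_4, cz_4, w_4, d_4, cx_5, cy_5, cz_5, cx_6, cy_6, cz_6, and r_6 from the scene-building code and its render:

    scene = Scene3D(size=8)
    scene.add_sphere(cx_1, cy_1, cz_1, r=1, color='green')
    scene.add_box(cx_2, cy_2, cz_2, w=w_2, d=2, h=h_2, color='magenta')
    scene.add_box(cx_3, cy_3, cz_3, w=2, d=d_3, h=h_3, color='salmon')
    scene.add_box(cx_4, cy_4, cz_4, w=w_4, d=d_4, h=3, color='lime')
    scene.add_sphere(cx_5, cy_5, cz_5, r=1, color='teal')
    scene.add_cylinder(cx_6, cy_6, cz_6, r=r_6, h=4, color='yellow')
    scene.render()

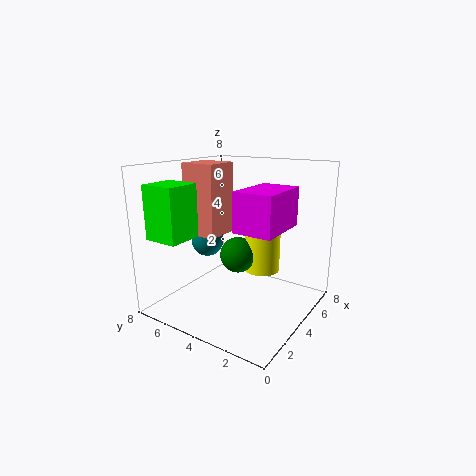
cx_1 = 4; cy_1 = 4; cz_1 = 3; cx_2 = 2; cy_2 = 1; cz_2 = 5; w_2 = 3; h_2 = 2; cx_3 = 3; cy_3 = 5; cz_3 = 4; d_3 = 2; h_3 = 4; cx_4 = 1; cy_4 = 6; cz_4 = 4; w_4 = 2; d_4 = 2; cx_5 = 5; cy_5 = 7; cz_5 = 3; cx_6 = 5; cy_6 = 3; cz_6 = 2; r_6 = 1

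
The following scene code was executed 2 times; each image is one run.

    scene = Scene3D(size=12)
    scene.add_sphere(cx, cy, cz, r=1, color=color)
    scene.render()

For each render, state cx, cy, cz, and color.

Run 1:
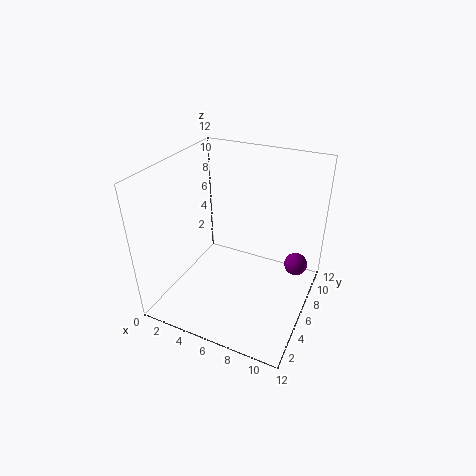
cx = 10.5, cy = 8.5, cz = 3, color = 'purple'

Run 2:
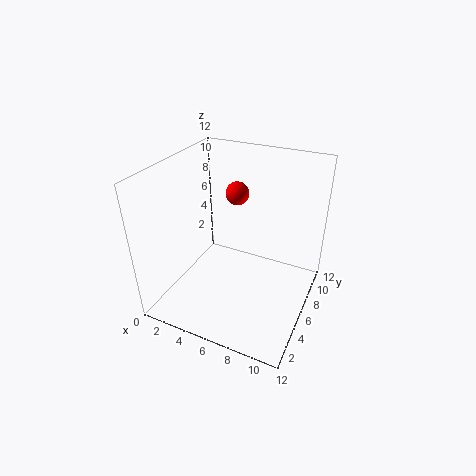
cx = 5, cy = 8, cz = 9, color = 'red'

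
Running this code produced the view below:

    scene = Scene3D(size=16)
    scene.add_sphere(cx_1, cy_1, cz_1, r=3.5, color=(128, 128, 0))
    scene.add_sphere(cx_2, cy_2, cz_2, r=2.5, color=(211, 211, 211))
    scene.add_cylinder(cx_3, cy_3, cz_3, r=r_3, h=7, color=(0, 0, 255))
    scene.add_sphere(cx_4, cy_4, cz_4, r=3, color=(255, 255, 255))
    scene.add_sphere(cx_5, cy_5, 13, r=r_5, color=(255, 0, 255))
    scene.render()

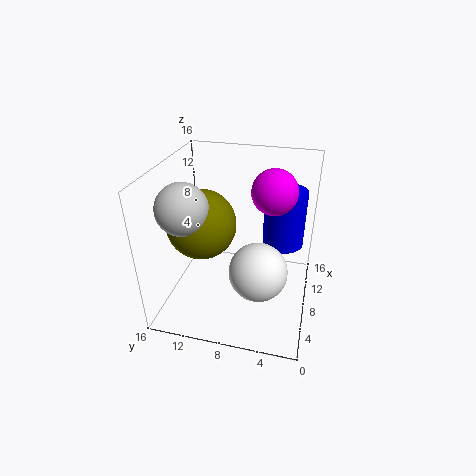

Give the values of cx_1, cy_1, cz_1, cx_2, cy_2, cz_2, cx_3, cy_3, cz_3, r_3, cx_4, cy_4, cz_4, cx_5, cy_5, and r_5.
cx_1 = 5, cy_1 = 11, cz_1 = 11, cx_2 = 3, cy_2 = 12, cz_2 = 13.5, cx_3 = 13, cy_3 = 3.5, cz_3 = 5, r_3 = 2.5, cx_4 = 4.5, cy_4 = 5, cz_4 = 6.5, cx_5 = 10, cy_5 = 4.5, r_5 = 2.5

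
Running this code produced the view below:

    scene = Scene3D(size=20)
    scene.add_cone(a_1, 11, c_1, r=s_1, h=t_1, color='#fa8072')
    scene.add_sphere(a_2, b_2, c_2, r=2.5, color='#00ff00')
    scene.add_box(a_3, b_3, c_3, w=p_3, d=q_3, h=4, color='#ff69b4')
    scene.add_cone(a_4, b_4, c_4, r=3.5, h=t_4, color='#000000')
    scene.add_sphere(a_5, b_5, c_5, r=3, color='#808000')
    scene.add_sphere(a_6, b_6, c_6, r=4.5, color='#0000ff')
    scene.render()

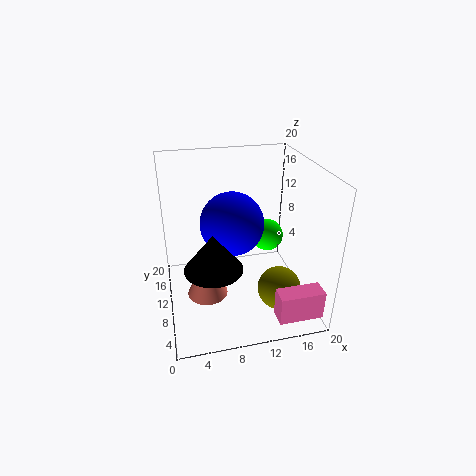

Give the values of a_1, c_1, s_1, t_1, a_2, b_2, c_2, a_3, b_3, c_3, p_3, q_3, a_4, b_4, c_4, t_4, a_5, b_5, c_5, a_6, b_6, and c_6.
a_1 = 5.5
c_1 = 0.5
s_1 = 3
t_1 = 6.5
a_2 = 16
b_2 = 15
c_2 = 7
a_3 = 13.5
b_3 = 1
c_3 = 1.5
p_3 = 6
q_3 = 2.5
a_4 = 5.5
b_4 = 3.5
c_4 = 10
t_4 = 4.5
a_5 = 15
b_5 = 6
c_5 = 3.5
a_6 = 9.5
b_6 = 11.5
c_6 = 11.5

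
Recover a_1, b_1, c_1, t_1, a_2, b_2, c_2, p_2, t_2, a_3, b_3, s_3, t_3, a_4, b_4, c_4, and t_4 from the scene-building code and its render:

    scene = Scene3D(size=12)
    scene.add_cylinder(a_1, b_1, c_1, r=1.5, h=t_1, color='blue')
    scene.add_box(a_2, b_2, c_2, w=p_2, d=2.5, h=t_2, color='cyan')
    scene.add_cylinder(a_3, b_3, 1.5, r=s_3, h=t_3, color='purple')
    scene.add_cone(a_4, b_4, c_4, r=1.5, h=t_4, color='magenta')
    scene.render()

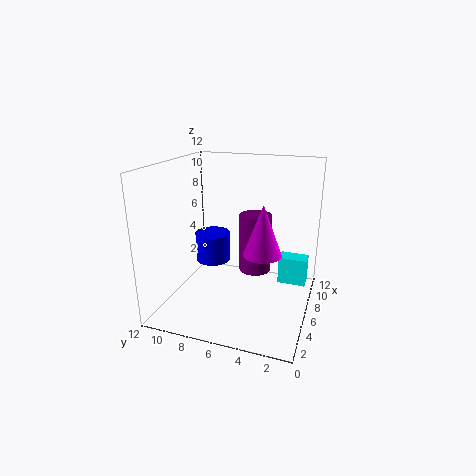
a_1 = 6.5
b_1 = 8.5
c_1 = 3.5
t_1 = 2.5
a_2 = 8.5
b_2 = 0.5
c_2 = 1
p_2 = 1.5
t_2 = 2.5
a_3 = 9.5
b_3 = 5.5
s_3 = 1.5
t_3 = 5.5
a_4 = 4.5
b_4 = 3.5
c_4 = 5.5
t_4 = 4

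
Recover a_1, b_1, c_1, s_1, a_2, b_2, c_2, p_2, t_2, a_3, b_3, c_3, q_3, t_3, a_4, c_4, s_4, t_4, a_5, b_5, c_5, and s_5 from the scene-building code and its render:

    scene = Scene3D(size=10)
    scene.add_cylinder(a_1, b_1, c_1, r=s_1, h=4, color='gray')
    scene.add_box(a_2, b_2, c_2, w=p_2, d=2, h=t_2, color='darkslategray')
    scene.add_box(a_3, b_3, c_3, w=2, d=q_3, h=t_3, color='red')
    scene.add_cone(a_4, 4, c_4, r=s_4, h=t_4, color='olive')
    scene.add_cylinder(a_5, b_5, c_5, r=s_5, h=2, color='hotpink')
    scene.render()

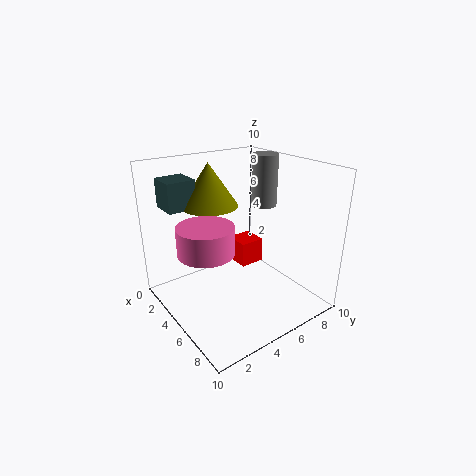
a_1 = 3
b_1 = 9
c_1 = 6
s_1 = 1
a_2 = 1
b_2 = 1
c_2 = 7
p_2 = 2
t_2 = 2
a_3 = 1
b_3 = 7
c_3 = 1
q_3 = 2
t_3 = 2
a_4 = 3
c_4 = 7
s_4 = 2
t_4 = 3
a_5 = 4
b_5 = 3
c_5 = 4
s_5 = 2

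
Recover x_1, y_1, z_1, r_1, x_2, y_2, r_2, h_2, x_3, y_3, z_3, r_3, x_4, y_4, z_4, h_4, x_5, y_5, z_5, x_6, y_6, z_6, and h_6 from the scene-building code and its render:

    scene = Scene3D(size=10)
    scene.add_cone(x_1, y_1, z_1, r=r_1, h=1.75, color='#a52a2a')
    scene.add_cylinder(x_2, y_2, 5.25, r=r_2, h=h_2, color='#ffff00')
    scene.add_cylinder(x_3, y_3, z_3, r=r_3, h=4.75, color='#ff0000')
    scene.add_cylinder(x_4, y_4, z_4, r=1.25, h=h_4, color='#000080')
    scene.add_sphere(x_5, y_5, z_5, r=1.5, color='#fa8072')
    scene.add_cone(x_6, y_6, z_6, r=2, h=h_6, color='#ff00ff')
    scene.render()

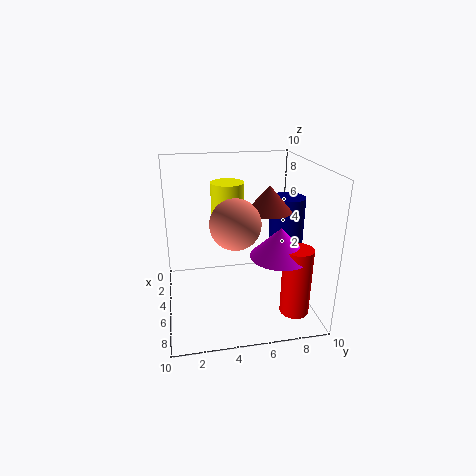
x_1 = 5.5, y_1 = 7, z_1 = 7, r_1 = 1.5, x_2 = 2.25, y_2 = 4.75, r_2 = 1.25, h_2 = 3, x_3 = 7.5, y_3 = 8.5, z_3 = 0.25, r_3 = 1, x_4 = 4.25, y_4 = 8.75, z_4 = 3.25, h_4 = 4.25, x_5 = 8, y_5 = 4.25, z_5 = 7.25, x_6 = 6.75, y_6 = 7.5, z_6 = 4.25, h_6 = 2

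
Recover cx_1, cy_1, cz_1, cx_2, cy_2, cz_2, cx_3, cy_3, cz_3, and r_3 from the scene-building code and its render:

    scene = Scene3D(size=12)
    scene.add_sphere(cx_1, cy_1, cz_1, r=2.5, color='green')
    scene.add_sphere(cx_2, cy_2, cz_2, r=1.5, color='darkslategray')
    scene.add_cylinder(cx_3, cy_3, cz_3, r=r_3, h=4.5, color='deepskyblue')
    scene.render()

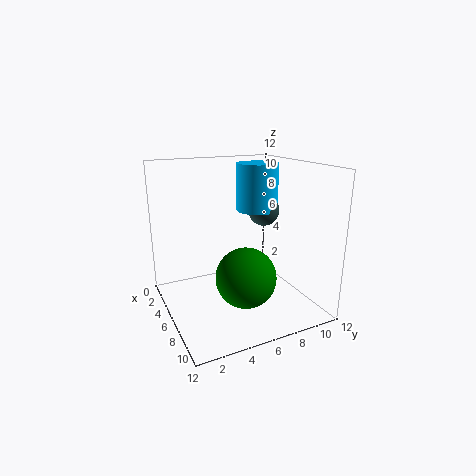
cx_1 = 7.5, cy_1 = 6, cz_1 = 3, cx_2 = 2.5, cy_2 = 10.5, cz_2 = 7, cx_3 = 2, cy_3 = 10, cz_3 = 7, r_3 = 2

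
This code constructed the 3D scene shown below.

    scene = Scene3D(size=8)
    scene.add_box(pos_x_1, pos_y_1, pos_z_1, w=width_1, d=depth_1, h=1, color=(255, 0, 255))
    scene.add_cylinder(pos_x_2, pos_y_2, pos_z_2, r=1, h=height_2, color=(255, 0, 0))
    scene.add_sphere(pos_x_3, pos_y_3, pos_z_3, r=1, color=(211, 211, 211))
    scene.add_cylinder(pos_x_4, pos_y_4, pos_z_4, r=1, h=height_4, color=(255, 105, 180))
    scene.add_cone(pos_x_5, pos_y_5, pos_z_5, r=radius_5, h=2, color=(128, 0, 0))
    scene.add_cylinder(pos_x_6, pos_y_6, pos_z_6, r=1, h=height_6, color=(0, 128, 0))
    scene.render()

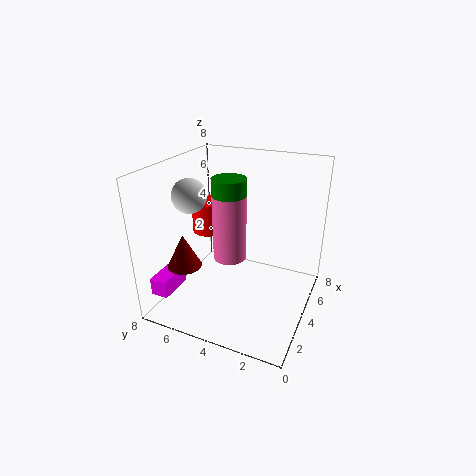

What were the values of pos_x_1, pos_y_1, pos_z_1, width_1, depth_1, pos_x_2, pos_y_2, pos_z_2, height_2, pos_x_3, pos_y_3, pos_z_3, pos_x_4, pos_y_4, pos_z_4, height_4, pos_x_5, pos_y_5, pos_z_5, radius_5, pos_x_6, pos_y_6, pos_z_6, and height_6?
pos_x_1 = 1
pos_y_1 = 7
pos_z_1 = 1
width_1 = 2
depth_1 = 1
pos_x_2 = 6
pos_y_2 = 7
pos_z_2 = 3
height_2 = 2
pos_x_3 = 4
pos_y_3 = 7
pos_z_3 = 6
pos_x_4 = 5
pos_y_4 = 5
pos_z_4 = 2
height_4 = 4
pos_x_5 = 3
pos_y_5 = 7
pos_z_5 = 2
radius_5 = 1
pos_x_6 = 5
pos_y_6 = 5
pos_z_6 = 5
height_6 = 2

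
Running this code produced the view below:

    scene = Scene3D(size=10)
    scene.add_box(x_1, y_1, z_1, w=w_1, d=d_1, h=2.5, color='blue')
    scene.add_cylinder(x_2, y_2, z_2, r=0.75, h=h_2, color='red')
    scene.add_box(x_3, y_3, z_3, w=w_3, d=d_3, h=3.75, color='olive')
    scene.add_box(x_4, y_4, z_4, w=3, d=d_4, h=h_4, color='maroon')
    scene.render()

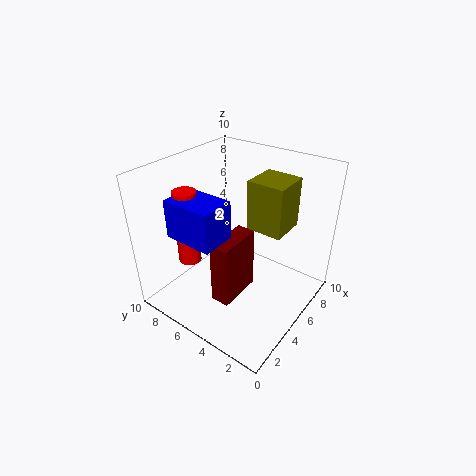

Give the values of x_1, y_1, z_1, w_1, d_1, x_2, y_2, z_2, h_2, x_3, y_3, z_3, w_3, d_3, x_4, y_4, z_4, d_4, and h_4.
x_1 = 1, y_1 = 4.25, z_1 = 6.25, w_1 = 2.25, d_1 = 3.25, x_2 = 2.25, y_2 = 7, z_2 = 4, h_2 = 5, x_3 = 6.75, y_3 = 2.75, z_3 = 4.75, w_3 = 2.75, d_3 = 2.75, x_4 = 1.75, y_4 = 3.5, z_4 = 2, d_4 = 1.25, h_4 = 4.25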